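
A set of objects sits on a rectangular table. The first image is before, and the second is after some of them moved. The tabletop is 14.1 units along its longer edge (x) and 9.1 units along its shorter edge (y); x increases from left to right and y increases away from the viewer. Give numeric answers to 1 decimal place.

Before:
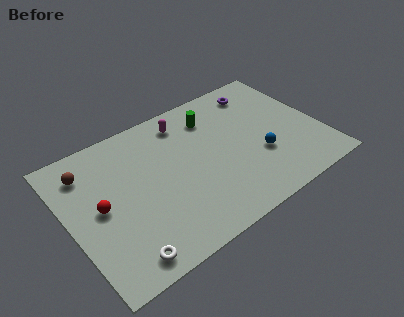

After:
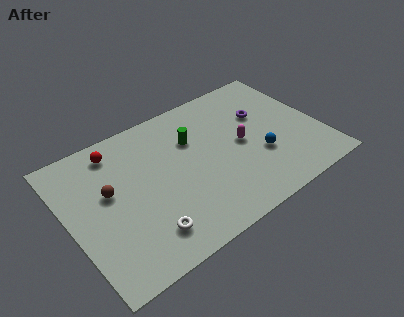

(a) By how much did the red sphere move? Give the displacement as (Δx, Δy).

(1.4, 3.1)

The red sphere was at about (1.7, 4.6) and moved to about (3.1, 7.7).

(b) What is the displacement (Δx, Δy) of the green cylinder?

(-1.3, -0.9)

The green cylinder was at about (8.5, 7.1) and moved to about (7.2, 6.2).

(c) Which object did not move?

the blue sphere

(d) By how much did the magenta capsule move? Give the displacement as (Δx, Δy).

(2.7, -3.1)

From the two frames, the magenta capsule sits at roughly (7.0, 7.6) before and (9.7, 4.5) after.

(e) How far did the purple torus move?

1.7

The purple torus moved from about (11.4, 7.6) to (11.2, 5.9), a distance of √(0.2² + 1.7²) ≈ 1.7.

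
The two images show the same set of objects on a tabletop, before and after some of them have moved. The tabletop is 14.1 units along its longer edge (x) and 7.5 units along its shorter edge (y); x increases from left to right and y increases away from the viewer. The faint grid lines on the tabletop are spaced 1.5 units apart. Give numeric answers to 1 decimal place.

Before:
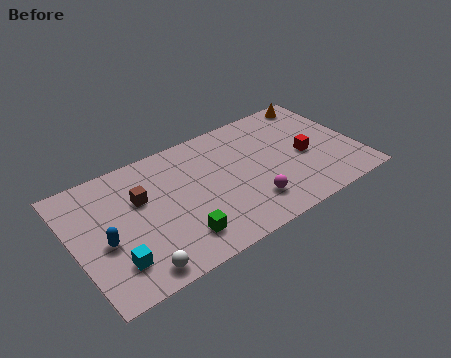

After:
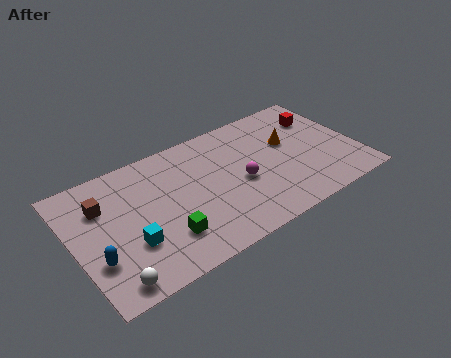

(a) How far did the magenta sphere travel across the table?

1.5

From (8.4, 1.8) to (8.2, 3.3), the magenta sphere covered √(0.2² + 1.5²) ≈ 1.5 units.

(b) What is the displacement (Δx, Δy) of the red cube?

(1.2, 2.1)

The red cube started near (11.5, 3.4) and ended near (12.7, 5.5).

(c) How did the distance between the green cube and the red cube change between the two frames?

+2.3

Before: roughly 6.9 units apart; after: 9.2. That's 2.3 units further apart.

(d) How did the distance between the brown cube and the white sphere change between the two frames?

+0.4

They were about 4.0 units apart before and 4.4 after — 0.4 units further apart.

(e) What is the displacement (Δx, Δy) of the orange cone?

(-1.9, -2.1)

The orange cone started near (12.8, 6.7) and ended near (10.9, 4.6).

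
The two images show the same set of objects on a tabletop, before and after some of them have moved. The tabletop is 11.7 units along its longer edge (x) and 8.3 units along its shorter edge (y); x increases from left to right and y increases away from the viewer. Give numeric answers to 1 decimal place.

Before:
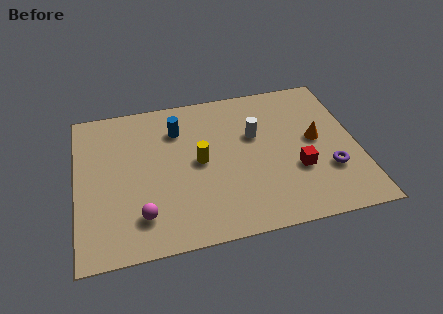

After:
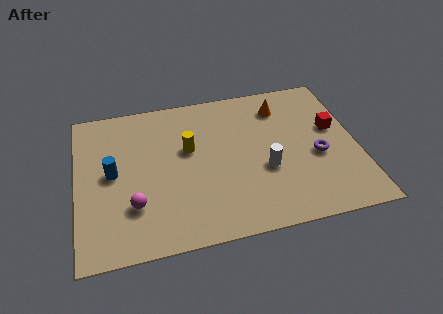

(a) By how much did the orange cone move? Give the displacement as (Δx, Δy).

(-1.3, 2.2)

The orange cone started near (10.0, 4.4) and ended near (8.7, 6.6).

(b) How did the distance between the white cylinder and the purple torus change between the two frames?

-1.7

Before: roughly 3.9 units apart; after: 2.2. That's 1.7 units closer together.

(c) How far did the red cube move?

2.6

The red cube moved from about (9.1, 2.9) to (10.8, 4.9), a distance of √(1.7² + 2.0²) ≈ 2.6.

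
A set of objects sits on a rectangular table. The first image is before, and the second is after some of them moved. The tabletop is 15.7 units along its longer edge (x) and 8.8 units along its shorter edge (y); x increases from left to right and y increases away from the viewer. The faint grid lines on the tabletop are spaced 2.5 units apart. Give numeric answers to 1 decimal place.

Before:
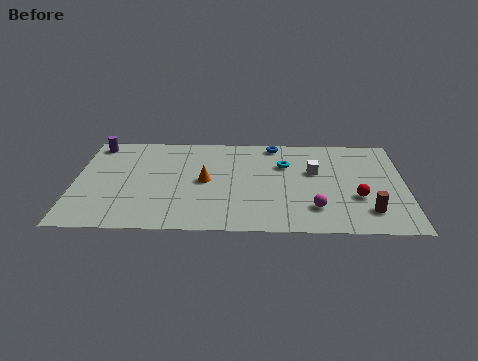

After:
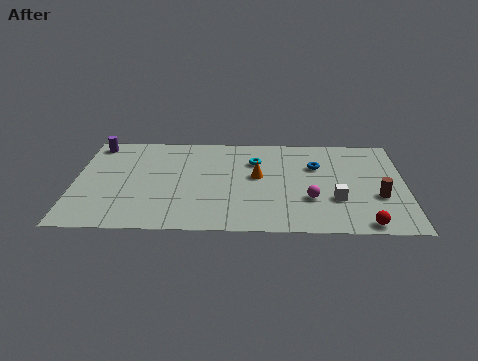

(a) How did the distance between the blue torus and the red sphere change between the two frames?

-0.6

They were about 6.2 units apart before and 5.6 after — 0.6 units closer together.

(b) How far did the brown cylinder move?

1.4

The brown cylinder was near (13.9, 1.9) before and (14.4, 3.2) after, so it travelled √(0.5² + 1.3²) ≈ 1.4 units.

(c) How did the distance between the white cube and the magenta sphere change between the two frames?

-2.1

Before: roughly 3.3 units apart; after: 1.2. That's 2.1 units closer together.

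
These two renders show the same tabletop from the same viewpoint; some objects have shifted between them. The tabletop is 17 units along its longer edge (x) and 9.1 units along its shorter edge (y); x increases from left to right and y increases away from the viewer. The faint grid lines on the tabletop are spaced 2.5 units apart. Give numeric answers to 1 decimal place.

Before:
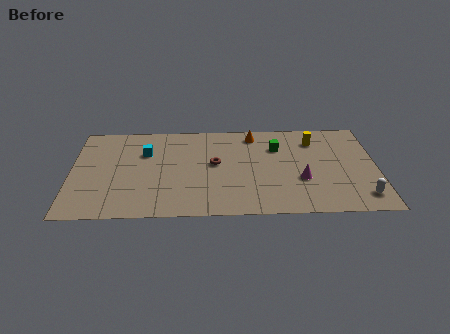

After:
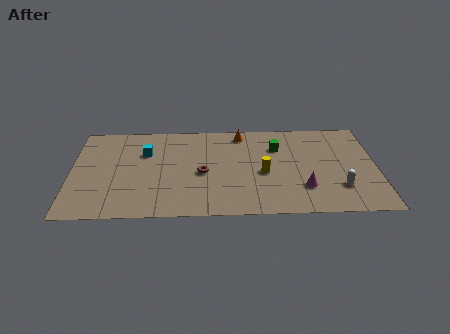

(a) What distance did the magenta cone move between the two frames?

0.8

The magenta cone was near (12.8, 3.3) before and (12.9, 2.5) after, so it travelled √(0.1² + 0.8²) ≈ 0.8 units.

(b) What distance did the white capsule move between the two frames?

1.5

The white capsule moved from about (16.1, 1.6) to (14.9, 2.5), a distance of √(1.2² + 0.9²) ≈ 1.5.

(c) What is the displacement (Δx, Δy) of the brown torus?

(-0.7, -0.9)

From the two frames, the brown torus sits at roughly (8.0, 5.0) before and (7.3, 4.1) after.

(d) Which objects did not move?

the cyan cube and the green cube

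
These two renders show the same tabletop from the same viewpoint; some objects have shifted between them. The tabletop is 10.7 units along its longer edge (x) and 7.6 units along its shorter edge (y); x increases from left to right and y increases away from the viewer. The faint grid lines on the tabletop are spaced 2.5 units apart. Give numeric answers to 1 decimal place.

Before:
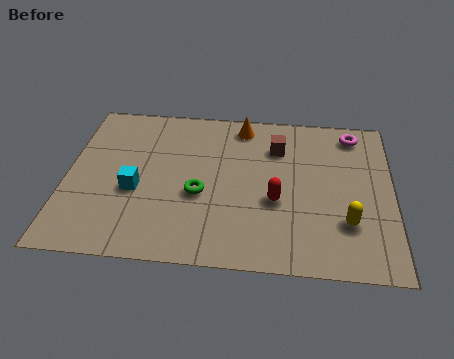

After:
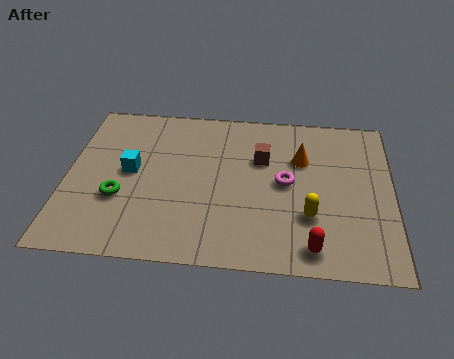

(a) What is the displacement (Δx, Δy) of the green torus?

(-2.6, -0.4)

The green torus started near (4.4, 3.1) and ended near (1.8, 2.7).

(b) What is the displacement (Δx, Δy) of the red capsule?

(1.2, -2.0)

The red capsule started near (6.9, 3.0) and ended near (8.1, 1.0).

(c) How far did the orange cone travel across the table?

2.5

The orange cone was near (5.7, 6.6) before and (7.7, 5.1) after, so it travelled √(2.0² + 1.5²) ≈ 2.5 units.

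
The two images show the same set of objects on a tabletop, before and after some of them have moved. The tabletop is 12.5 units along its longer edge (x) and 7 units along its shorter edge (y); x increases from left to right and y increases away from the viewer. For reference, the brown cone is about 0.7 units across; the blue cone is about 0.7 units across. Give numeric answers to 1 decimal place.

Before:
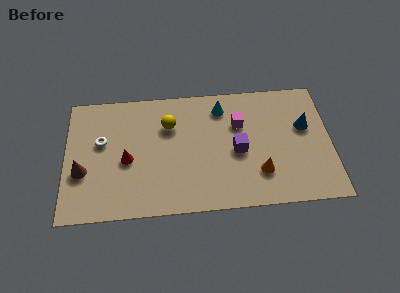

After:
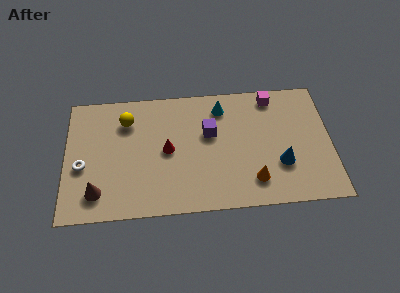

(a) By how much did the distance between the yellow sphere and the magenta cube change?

+3.6

They were about 3.3 units apart before and 6.9 after — 3.6 units further apart.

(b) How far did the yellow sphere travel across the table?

2.0

The yellow sphere was near (4.9, 4.9) before and (2.9, 5.3) after, so it travelled √(2.0² + 0.4²) ≈ 2.0 units.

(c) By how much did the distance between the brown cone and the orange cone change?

-1.0

They were about 8.3 units apart before and 7.3 after — 1.0 units closer together.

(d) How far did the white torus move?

1.6

From (1.7, 4.2) to (0.8, 2.9), the white torus covered √(0.9² + 1.3²) ≈ 1.6 units.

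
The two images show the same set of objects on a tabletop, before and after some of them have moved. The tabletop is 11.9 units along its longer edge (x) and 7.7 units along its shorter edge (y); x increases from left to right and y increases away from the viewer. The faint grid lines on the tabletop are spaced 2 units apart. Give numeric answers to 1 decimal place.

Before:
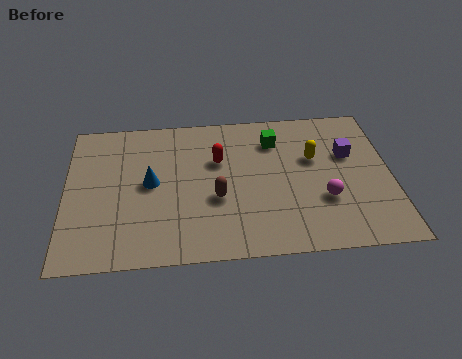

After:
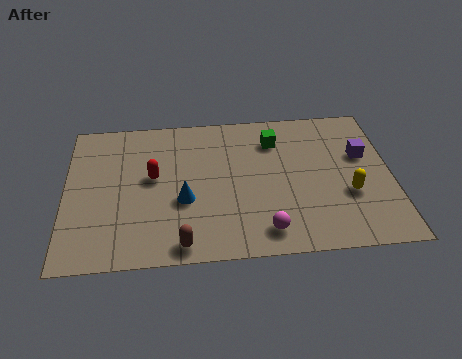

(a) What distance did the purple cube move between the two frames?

0.5

The purple cube was near (10.4, 4.9) before and (10.9, 4.8) after, so it travelled √(0.5² + 0.1²) ≈ 0.5 units.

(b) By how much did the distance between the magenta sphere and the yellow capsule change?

+1.3

The distance was about 2.2 in the first image and 3.5 in the second, so they moved 1.3 units further apart.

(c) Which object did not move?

the green cube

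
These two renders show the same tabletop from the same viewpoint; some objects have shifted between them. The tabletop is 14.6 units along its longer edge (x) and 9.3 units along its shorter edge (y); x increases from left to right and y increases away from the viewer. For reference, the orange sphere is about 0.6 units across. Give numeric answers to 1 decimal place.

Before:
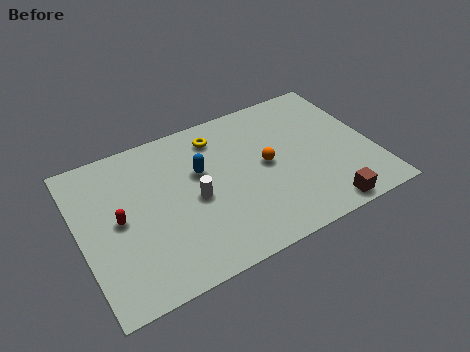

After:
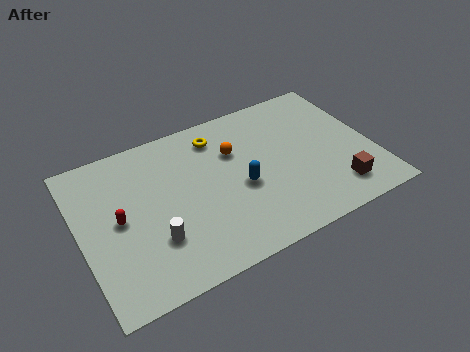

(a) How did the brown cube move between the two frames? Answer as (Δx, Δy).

(0.8, 0.9)

From the two frames, the brown cube sits at roughly (11.6, 0.9) before and (12.4, 1.8) after.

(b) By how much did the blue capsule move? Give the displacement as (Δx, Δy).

(1.8, -1.8)

The blue capsule was at about (6.1, 5.8) and moved to about (7.9, 4.0).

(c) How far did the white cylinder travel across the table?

2.7

From (5.6, 4.3) to (3.4, 2.8), the white cylinder covered √(2.2² + 1.5²) ≈ 2.7 units.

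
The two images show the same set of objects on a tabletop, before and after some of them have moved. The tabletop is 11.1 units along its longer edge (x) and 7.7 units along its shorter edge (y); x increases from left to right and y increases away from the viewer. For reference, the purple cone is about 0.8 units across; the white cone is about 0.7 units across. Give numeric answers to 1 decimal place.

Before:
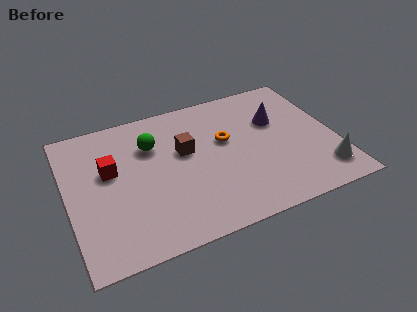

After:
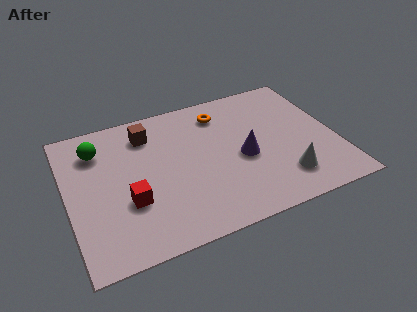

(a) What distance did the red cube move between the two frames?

2.0

The red cube was near (1.8, 4.6) before and (2.4, 2.7) after, so it travelled √(0.6² + 1.9²) ≈ 2.0 units.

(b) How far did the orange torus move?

1.6

The orange torus was near (6.6, 4.6) before and (6.6, 6.2) after, so it travelled √(0.0² + 1.6²) ≈ 1.6 units.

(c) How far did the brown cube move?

2.1

The brown cube moved from about (4.9, 4.6) to (3.5, 6.1), a distance of √(1.4² + 1.5²) ≈ 2.1.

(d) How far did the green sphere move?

2.3

From (3.6, 5.4) to (1.4, 5.9), the green sphere covered √(2.2² + 0.5²) ≈ 2.3 units.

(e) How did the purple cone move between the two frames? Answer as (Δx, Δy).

(-1.6, -1.6)

The purple cone started near (8.8, 5.0) and ended near (7.2, 3.4).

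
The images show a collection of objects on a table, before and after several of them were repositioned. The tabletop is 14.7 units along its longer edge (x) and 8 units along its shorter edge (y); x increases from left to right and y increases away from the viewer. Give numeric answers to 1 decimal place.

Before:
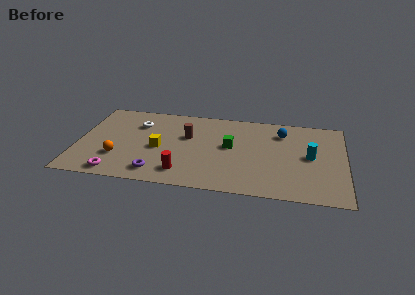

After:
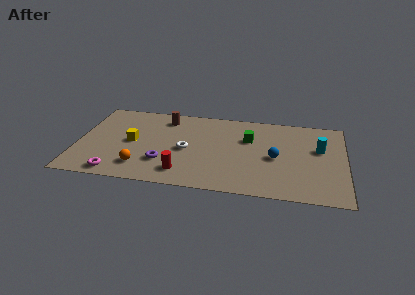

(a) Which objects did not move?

the red cylinder and the magenta torus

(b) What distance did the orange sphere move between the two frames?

1.5

The orange sphere moved from about (2.3, 2.4) to (3.6, 1.7), a distance of √(1.3² + 0.7²) ≈ 1.5.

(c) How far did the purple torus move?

1.0

The purple torus moved from about (4.5, 1.3) to (4.8, 2.3), a distance of √(0.3² + 1.0²) ≈ 1.0.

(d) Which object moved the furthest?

the white torus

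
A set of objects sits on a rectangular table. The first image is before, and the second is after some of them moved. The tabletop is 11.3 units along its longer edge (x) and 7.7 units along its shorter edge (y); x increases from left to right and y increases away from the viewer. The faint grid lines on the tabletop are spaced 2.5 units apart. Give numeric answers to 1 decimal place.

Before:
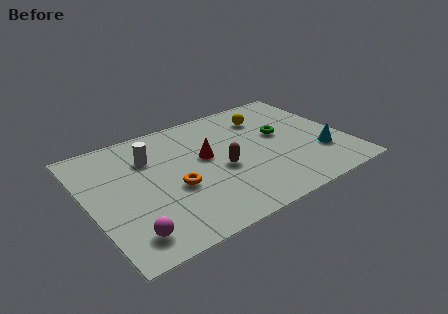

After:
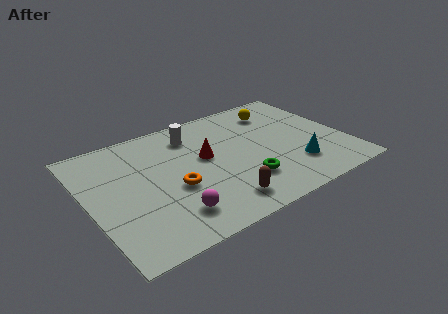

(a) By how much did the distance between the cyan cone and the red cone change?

-0.9

They were about 5.2 units apart before and 4.3 after — 0.9 units closer together.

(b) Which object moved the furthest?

the green torus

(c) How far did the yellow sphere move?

0.6

The yellow sphere moved from about (8.2, 5.9) to (8.8, 6.1), a distance of √(0.6² + 0.2²) ≈ 0.6.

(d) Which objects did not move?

the orange torus and the red cone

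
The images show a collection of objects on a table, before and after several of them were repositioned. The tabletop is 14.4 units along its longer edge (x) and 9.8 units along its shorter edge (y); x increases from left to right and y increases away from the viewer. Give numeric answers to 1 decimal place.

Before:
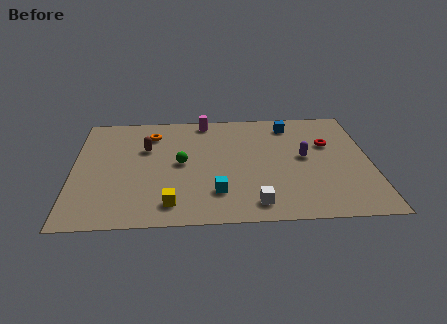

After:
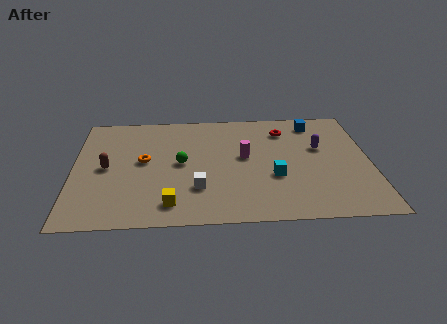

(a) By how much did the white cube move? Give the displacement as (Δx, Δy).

(-2.7, 1.4)

The white cube was at about (8.7, 1.4) and moved to about (6.0, 2.8).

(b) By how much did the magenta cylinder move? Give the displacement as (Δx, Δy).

(1.9, -3.4)

The magenta cylinder was at about (6.4, 8.8) and moved to about (8.3, 5.4).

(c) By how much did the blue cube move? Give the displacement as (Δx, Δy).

(1.2, 0.1)

From the two frames, the blue cube sits at roughly (10.6, 8.2) before and (11.8, 8.3) after.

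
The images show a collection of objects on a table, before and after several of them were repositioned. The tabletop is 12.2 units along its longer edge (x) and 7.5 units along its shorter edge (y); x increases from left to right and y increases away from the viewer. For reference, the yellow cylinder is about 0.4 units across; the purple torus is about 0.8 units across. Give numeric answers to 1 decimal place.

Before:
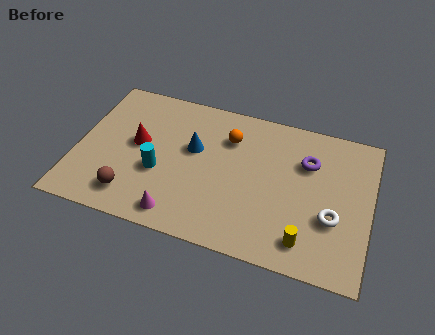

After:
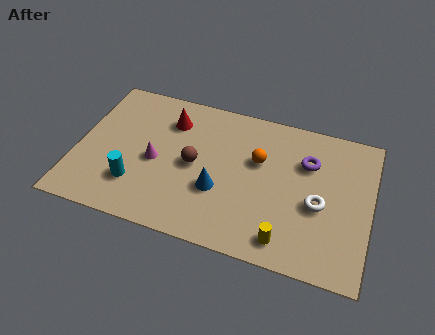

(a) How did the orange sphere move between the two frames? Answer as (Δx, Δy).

(1.3, -0.8)

The orange sphere was at about (6.2, 5.5) and moved to about (7.5, 4.7).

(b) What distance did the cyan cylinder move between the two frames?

1.3

The cyan cylinder was near (3.5, 2.9) before and (2.6, 2.0) after, so it travelled √(0.9² + 0.9²) ≈ 1.3 units.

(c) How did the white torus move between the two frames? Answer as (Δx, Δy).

(-0.6, 0.5)

From the two frames, the white torus sits at roughly (10.7, 2.7) before and (10.1, 3.2) after.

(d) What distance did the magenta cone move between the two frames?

2.7

The magenta cone moved from about (4.5, 1.0) to (3.3, 3.4), a distance of √(1.2² + 2.4²) ≈ 2.7.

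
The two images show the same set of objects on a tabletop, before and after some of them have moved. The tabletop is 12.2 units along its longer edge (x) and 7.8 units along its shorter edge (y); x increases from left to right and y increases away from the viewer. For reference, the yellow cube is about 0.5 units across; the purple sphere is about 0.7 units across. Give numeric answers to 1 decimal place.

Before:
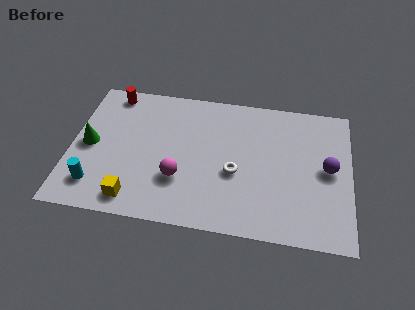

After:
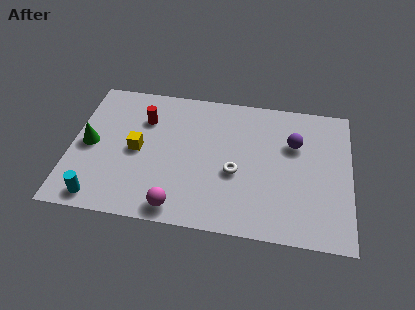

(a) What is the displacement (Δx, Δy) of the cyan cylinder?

(0.2, -0.7)

The cyan cylinder started near (1.2, 1.6) and ended near (1.4, 0.9).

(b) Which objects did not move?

the white torus and the green cone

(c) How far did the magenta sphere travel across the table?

1.6

The magenta sphere moved from about (4.8, 2.5) to (4.8, 0.9), a distance of √(0.0² + 1.6²) ≈ 1.6.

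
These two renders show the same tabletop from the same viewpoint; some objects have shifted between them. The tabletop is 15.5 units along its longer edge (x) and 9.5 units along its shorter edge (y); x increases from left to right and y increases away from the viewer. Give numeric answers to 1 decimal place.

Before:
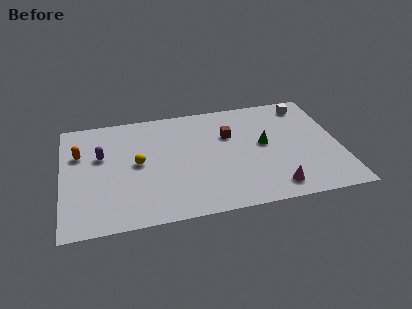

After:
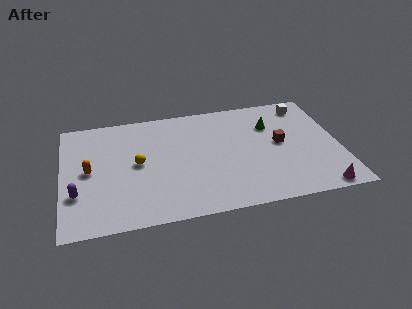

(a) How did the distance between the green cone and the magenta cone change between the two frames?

+2.6

The distance was about 3.7 in the first image and 6.3 in the second, so they moved 2.6 units further apart.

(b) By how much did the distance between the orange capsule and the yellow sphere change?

-0.8

Before: roughly 3.5 units apart; after: 2.7. That's 0.8 units closer together.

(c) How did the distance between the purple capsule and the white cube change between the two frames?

+2.2

The distance was about 11.9 in the first image and 14.1 in the second, so they moved 2.2 units further apart.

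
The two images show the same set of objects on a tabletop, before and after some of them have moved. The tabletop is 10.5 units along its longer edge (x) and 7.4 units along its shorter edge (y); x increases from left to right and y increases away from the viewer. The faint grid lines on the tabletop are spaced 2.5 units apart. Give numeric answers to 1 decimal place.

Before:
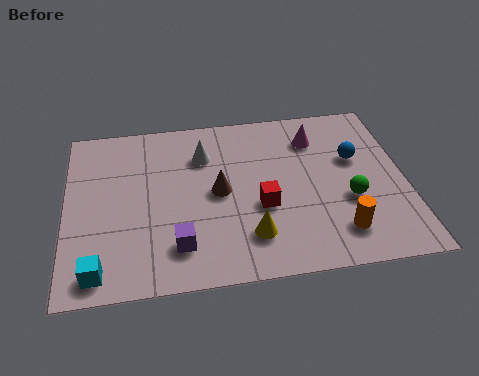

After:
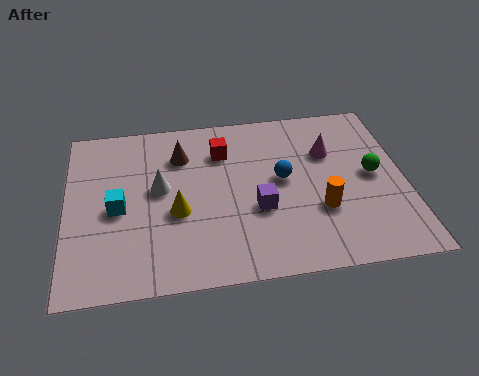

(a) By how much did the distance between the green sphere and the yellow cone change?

+2.9

They were about 3.3 units apart before and 6.2 after — 2.9 units further apart.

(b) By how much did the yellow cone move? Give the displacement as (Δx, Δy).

(-2.2, 1.3)

The yellow cone started near (5.6, 1.7) and ended near (3.4, 3.0).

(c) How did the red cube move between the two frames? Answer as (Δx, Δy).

(-1.1, 2.6)

The red cube was at about (6.0, 2.9) and moved to about (4.9, 5.5).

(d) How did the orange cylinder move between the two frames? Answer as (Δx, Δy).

(-0.5, 1.0)

The orange cylinder was at about (8.3, 1.5) and moved to about (7.8, 2.5).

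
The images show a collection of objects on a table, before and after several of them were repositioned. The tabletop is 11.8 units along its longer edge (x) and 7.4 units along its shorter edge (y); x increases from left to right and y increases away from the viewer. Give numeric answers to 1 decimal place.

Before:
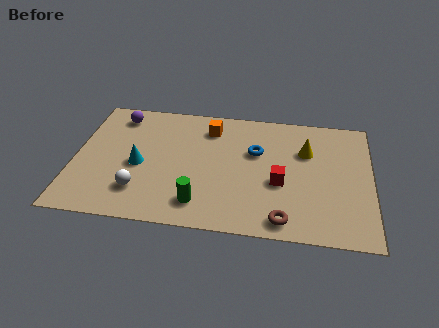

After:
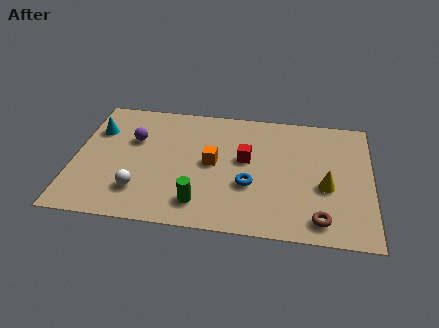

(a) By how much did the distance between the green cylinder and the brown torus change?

+1.4

They were about 3.3 units apart before and 4.7 after — 1.4 units further apart.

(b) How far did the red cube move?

1.8

The red cube moved from about (8.2, 3.0) to (6.8, 4.2), a distance of √(1.4² + 1.2²) ≈ 1.8.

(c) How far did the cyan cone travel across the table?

2.6

From (2.6, 3.3) to (0.8, 5.2), the cyan cone covered √(1.8² + 1.9²) ≈ 2.6 units.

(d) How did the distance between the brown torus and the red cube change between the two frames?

+2.2

Before: roughly 2.1 units apart; after: 4.3. That's 2.2 units further apart.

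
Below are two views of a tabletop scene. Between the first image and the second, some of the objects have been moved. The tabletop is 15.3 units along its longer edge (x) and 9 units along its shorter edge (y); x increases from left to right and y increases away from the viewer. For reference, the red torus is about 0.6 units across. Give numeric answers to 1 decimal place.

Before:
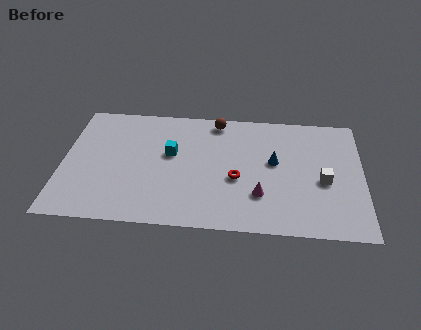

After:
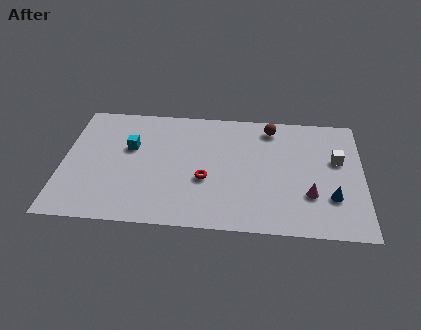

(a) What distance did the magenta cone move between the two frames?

2.5

From (10.1, 2.6) to (12.6, 2.8), the magenta cone covered √(2.5² + 0.2²) ≈ 2.5 units.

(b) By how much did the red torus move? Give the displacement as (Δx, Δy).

(-1.6, -0.2)

The red torus started near (8.9, 3.7) and ended near (7.3, 3.5).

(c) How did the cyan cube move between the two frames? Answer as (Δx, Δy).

(-2.1, 0.3)

The cyan cube started near (5.5, 5.3) and ended near (3.4, 5.6).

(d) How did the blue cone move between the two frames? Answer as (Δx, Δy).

(2.9, -2.4)

The blue cone started near (10.8, 5.1) and ended near (13.7, 2.7).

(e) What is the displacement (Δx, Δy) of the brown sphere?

(2.8, -0.3)

The brown sphere started near (7.8, 8.0) and ended near (10.6, 7.7).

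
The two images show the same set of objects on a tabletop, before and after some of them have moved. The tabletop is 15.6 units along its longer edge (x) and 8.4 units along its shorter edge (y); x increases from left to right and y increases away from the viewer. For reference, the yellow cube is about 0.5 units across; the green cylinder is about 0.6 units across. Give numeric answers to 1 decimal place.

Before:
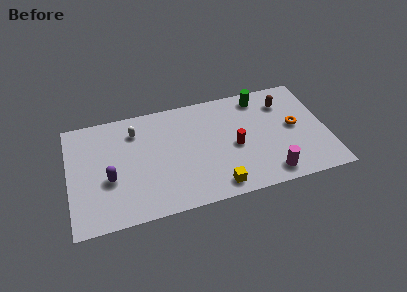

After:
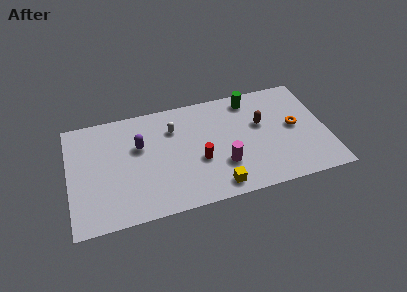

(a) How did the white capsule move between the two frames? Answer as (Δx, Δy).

(2.3, -0.4)

From the two frames, the white capsule sits at roughly (4.1, 6.5) before and (6.4, 6.1) after.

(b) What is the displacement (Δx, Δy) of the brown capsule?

(-1.5, -1.3)

The brown capsule was at about (13.2, 6.4) and moved to about (11.7, 5.1).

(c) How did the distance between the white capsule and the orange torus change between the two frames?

-2.3

The distance was about 9.8 in the first image and 7.5 in the second, so they moved 2.3 units closer together.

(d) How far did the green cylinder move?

0.6

The green cylinder was near (11.8, 7.2) before and (11.2, 7.2) after, so it travelled √(0.6² + 0.0²) ≈ 0.6 units.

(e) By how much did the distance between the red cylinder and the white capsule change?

-3.4

Before: roughly 6.5 units apart; after: 3.1. That's 3.4 units closer together.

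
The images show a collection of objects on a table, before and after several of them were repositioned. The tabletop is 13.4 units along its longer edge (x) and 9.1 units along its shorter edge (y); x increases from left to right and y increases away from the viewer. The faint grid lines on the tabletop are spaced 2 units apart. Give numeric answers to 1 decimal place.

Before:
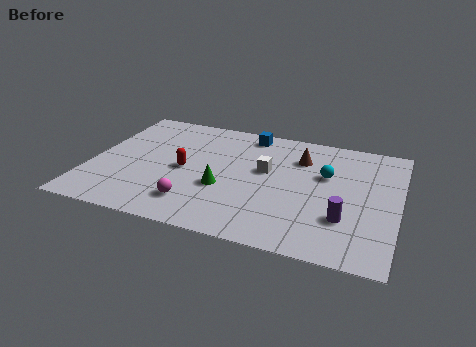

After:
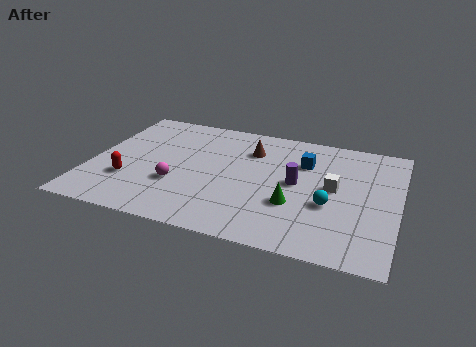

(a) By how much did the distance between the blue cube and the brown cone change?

-0.3

They were about 2.7 units apart before and 2.4 after — 0.3 units closer together.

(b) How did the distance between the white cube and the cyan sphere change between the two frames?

-1.3

Before: roughly 2.6 units apart; after: 1.3. That's 1.3 units closer together.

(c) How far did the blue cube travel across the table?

3.1

From (6.6, 8.0) to (9.2, 6.4), the blue cube covered √(2.6² + 1.6²) ≈ 3.1 units.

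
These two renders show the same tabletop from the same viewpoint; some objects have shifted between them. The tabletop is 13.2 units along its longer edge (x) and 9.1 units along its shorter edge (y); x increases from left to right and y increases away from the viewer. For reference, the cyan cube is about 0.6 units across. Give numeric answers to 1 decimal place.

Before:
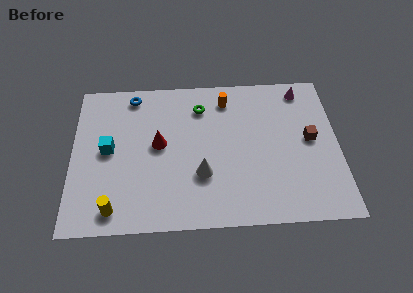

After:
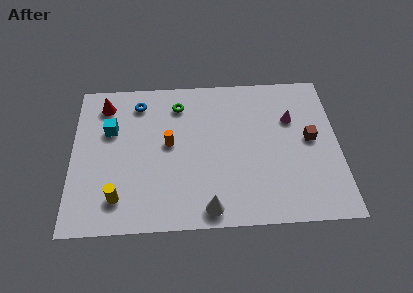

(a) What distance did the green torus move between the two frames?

1.1

From (6.4, 7.1) to (5.3, 7.3), the green torus covered √(1.1² + 0.2²) ≈ 1.1 units.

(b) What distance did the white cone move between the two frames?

2.0

From (6.4, 3.0) to (6.7, 1.0), the white cone covered √(0.3² + 2.0²) ≈ 2.0 units.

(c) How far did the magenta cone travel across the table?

1.9

The magenta cone was near (11.5, 7.9) before and (10.9, 6.1) after, so it travelled √(0.6² + 1.8²) ≈ 1.9 units.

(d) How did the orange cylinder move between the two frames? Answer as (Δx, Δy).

(-2.9, -2.6)

The orange cylinder started near (7.7, 7.5) and ended near (4.8, 4.9).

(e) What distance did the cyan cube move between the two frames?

1.2

From (1.8, 4.7) to (1.9, 5.9), the cyan cube covered √(0.1² + 1.2²) ≈ 1.2 units.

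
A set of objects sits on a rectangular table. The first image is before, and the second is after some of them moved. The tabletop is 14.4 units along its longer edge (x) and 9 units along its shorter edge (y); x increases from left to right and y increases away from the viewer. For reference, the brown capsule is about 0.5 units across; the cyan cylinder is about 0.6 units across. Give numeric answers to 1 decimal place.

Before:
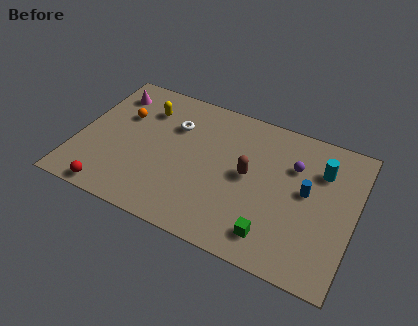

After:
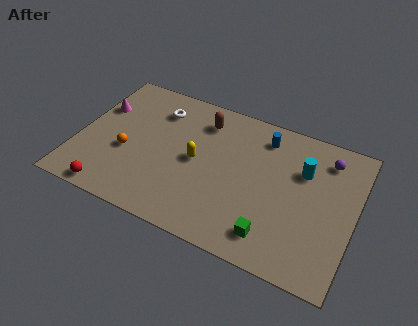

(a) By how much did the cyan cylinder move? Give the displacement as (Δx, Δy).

(-0.9, -0.4)

From the two frames, the cyan cylinder sits at roughly (12.5, 6.5) before and (11.6, 6.1) after.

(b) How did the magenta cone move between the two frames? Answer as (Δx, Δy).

(-0.5, -1.2)

The magenta cone was at about (1.3, 7.2) and moved to about (0.8, 6.0).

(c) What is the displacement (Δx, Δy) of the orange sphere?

(0.5, -2.3)

The orange sphere started near (2.1, 5.9) and ended near (2.6, 3.6).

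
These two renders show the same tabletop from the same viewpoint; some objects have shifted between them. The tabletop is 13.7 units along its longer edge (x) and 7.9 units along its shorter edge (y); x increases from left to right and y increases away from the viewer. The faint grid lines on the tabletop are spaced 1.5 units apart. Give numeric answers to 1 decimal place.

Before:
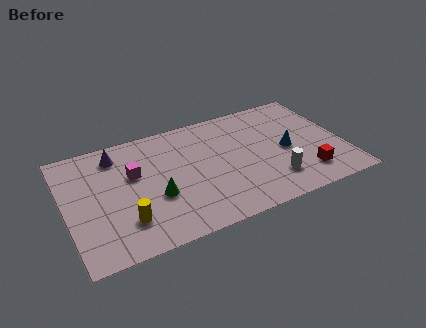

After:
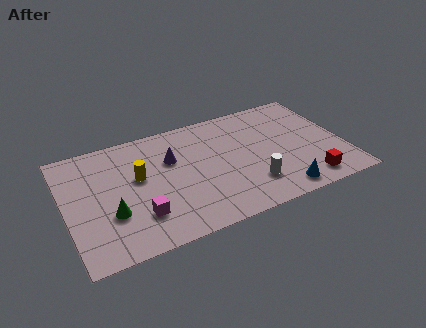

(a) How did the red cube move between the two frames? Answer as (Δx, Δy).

(0.0, -0.5)

From the two frames, the red cube sits at roughly (11.6, 1.7) before and (11.6, 1.2) after.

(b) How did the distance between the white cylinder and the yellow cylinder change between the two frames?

-1.4

Before: roughly 7.3 units apart; after: 5.9. That's 1.4 units closer together.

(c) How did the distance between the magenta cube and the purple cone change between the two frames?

+1.9

They were about 1.7 units apart before and 3.6 after — 1.9 units further apart.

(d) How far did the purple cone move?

2.9

From (2.7, 6.5) to (5.3, 5.2), the purple cone covered √(2.6² + 1.3²) ≈ 2.9 units.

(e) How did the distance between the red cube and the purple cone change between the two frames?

-2.6

They were about 10.1 units apart before and 7.5 after — 2.6 units closer together.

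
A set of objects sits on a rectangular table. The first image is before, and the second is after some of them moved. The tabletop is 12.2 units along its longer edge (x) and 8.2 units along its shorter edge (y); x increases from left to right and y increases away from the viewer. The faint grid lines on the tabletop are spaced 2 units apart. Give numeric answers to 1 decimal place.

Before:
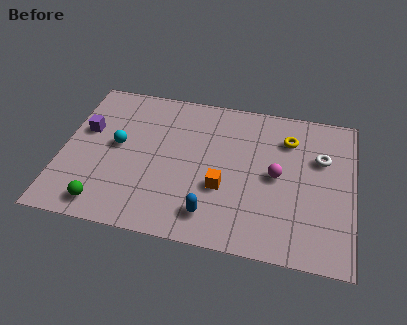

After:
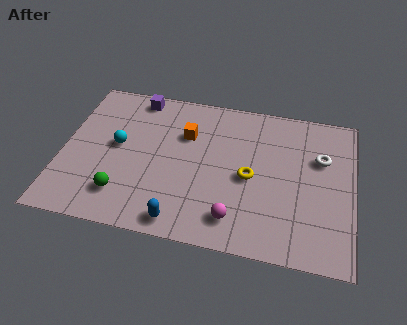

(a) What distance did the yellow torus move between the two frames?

2.8

The yellow torus was near (9.4, 6.2) before and (7.9, 3.8) after, so it travelled √(1.5² + 2.4²) ≈ 2.8 units.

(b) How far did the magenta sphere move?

3.1

From (9.0, 4.1) to (7.4, 1.5), the magenta sphere covered √(1.6² + 2.6²) ≈ 3.1 units.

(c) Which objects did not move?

the cyan sphere and the white torus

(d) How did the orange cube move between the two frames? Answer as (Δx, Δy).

(-1.7, 2.6)

The orange cube started near (6.8, 3.0) and ended near (5.1, 5.6).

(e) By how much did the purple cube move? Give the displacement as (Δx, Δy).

(2.0, 2.3)

From the two frames, the purple cube sits at roughly (0.9, 5.0) before and (2.9, 7.3) after.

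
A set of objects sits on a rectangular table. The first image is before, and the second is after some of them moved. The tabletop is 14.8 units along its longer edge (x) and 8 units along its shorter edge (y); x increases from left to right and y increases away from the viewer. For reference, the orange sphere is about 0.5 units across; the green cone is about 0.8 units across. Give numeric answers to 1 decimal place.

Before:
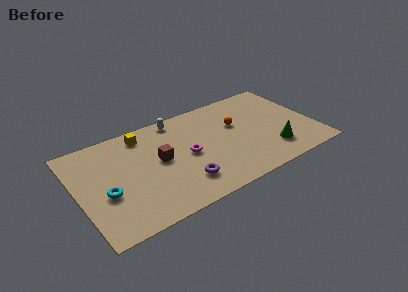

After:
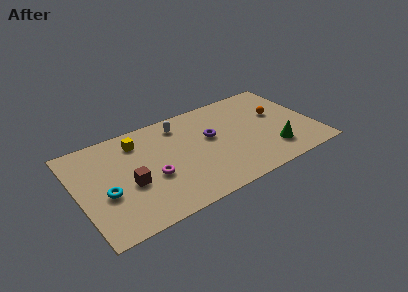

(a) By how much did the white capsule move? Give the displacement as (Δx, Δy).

(0.1, -0.5)

The white capsule was at about (6.6, 7.1) and moved to about (6.7, 6.6).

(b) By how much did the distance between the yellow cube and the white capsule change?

+0.5

Before: roughly 2.2 units apart; after: 2.7. That's 0.5 units further apart.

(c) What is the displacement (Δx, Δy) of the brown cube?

(-2.0, -1.0)

The brown cube started near (5.1, 4.3) and ended near (3.1, 3.3).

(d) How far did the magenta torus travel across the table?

2.4

The magenta torus was near (6.8, 3.9) before and (4.5, 3.2) after, so it travelled √(2.3² + 0.7²) ≈ 2.4 units.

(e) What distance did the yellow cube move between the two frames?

0.6

The yellow cube moved from about (4.4, 6.8) to (4.0, 6.4), a distance of √(0.4² + 0.4²) ≈ 0.6.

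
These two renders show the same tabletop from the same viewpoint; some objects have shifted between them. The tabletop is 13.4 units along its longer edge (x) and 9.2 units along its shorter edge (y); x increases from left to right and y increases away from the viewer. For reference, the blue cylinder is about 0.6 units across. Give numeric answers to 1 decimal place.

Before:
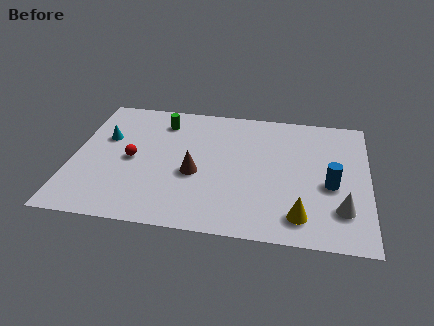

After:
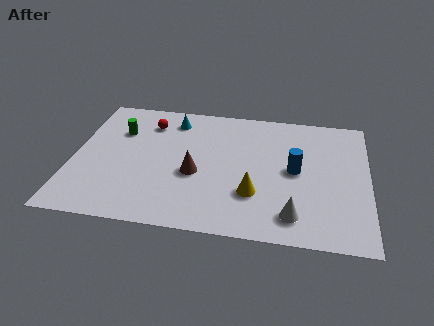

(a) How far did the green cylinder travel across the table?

2.1

The green cylinder moved from about (3.9, 7.4) to (2.0, 6.4), a distance of √(1.9² + 1.0²) ≈ 2.1.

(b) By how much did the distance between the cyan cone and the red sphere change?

-0.7

The distance was about 1.9 in the first image and 1.2 in the second, so they moved 0.7 units closer together.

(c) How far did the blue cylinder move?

1.8

The blue cylinder moved from about (11.7, 3.9) to (10.1, 4.7), a distance of √(1.6² + 0.8²) ≈ 1.8.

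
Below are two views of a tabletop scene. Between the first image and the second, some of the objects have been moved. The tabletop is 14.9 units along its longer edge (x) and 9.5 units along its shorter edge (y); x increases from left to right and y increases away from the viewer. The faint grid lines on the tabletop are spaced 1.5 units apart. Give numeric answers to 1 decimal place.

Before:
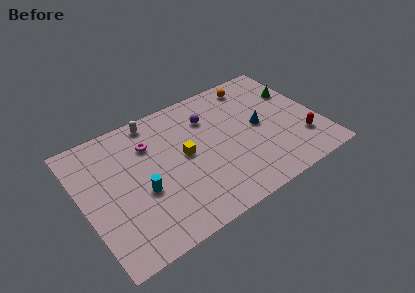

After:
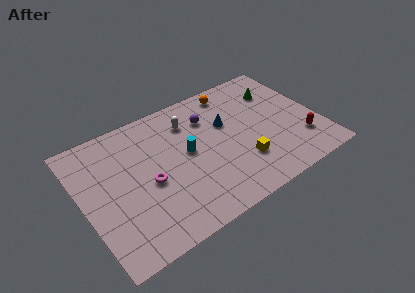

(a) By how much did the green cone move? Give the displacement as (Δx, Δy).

(-1.1, 0.6)

The green cone started near (13.9, 6.4) and ended near (12.8, 7.0).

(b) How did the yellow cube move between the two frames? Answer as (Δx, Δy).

(3.3, -2.3)

From the two frames, the yellow cube sits at roughly (6.4, 5.0) before and (9.7, 2.7) after.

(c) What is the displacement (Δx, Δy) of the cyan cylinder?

(3.1, 1.3)

The cyan cylinder started near (3.5, 3.8) and ended near (6.6, 5.1).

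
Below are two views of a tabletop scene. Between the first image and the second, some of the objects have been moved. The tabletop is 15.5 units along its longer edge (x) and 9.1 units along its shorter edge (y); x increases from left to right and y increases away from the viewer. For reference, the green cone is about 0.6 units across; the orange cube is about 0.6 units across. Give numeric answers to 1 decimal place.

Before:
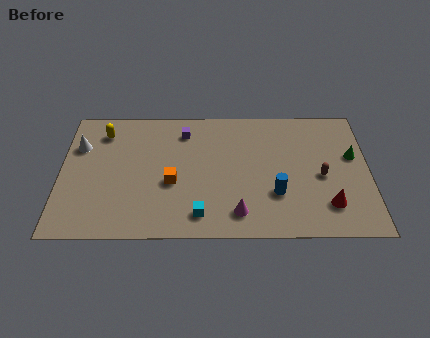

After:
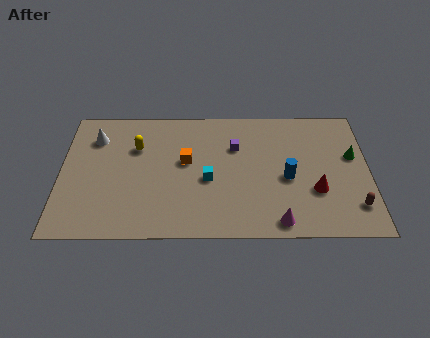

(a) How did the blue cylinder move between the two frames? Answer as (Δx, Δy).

(0.6, 1.1)

The blue cylinder started near (10.8, 2.9) and ended near (11.4, 4.0).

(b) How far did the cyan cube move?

2.4

The cyan cube was near (7.0, 1.5) before and (7.4, 3.9) after, so it travelled √(0.4² + 2.4²) ≈ 2.4 units.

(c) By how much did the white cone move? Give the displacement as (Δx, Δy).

(0.8, 0.6)

The white cone was at about (0.9, 6.3) and moved to about (1.7, 6.9).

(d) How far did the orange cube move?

1.7

The orange cube moved from about (5.6, 3.7) to (6.3, 5.2), a distance of √(0.7² + 1.5²) ≈ 1.7.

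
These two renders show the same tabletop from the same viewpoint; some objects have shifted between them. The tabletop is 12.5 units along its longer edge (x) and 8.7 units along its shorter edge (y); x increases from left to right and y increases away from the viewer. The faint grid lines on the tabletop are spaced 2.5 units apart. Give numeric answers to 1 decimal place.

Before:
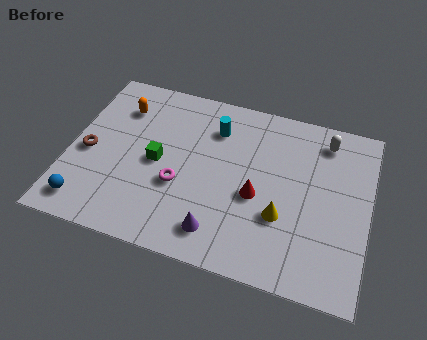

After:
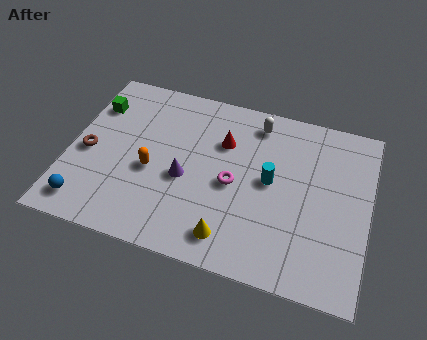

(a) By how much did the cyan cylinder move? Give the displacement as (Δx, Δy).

(2.5, -2.0)

The cyan cylinder started near (5.9, 6.6) and ended near (8.4, 4.6).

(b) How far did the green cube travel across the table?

3.6

The green cube moved from about (3.7, 4.2) to (0.8, 6.4), a distance of √(2.9² + 2.2²) ≈ 3.6.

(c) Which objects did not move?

the blue sphere and the brown torus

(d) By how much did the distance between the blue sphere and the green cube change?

+1.1

They were about 4.0 units apart before and 5.1 after — 1.1 units further apart.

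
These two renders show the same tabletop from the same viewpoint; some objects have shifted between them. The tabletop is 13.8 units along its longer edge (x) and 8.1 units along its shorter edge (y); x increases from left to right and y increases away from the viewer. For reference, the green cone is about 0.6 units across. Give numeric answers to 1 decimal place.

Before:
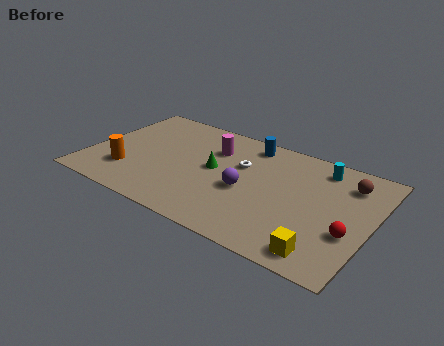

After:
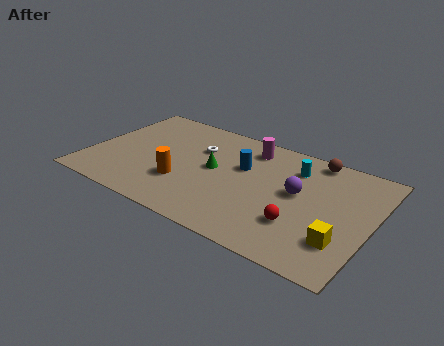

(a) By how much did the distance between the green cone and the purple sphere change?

+2.2

They were about 1.9 units apart before and 4.1 after — 2.2 units further apart.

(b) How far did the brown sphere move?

2.1

From (12.4, 6.3) to (10.6, 7.3), the brown sphere covered √(1.8² + 1.0²) ≈ 2.1 units.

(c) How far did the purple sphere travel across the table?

2.6

The purple sphere moved from about (7.8, 3.5) to (10.2, 4.5), a distance of √(2.4² + 1.0²) ≈ 2.6.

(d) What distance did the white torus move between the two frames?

2.2

The white torus moved from about (7.3, 5.2) to (5.1, 5.5), a distance of √(2.2² + 0.3²) ≈ 2.2.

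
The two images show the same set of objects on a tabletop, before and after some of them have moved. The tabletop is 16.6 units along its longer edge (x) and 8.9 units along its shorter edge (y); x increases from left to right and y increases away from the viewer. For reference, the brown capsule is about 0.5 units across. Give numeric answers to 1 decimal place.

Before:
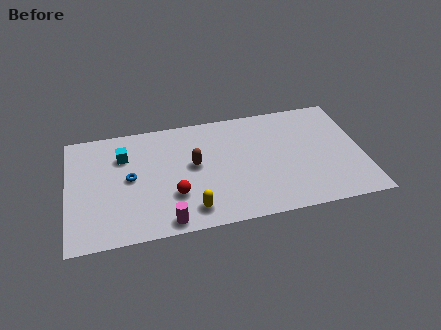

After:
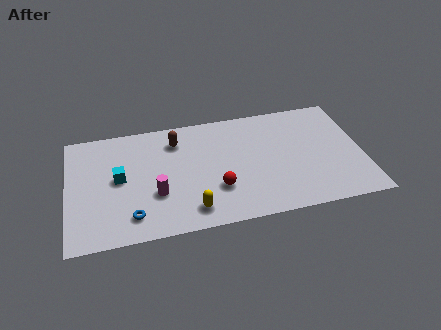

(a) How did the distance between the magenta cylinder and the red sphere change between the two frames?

+1.4

They were about 2.0 units apart before and 3.4 after — 1.4 units further apart.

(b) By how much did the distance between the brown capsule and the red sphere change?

+2.3

They were about 2.4 units apart before and 4.7 after — 2.3 units further apart.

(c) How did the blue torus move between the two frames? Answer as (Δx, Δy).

(0.0, -2.9)

The blue torus started near (3.5, 4.6) and ended near (3.5, 1.7).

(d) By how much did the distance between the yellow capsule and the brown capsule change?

+2.1

Before: roughly 3.4 units apart; after: 5.5. That's 2.1 units further apart.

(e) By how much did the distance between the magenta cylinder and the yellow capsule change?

+1.0

They were about 1.5 units apart before and 2.5 after — 1.0 units further apart.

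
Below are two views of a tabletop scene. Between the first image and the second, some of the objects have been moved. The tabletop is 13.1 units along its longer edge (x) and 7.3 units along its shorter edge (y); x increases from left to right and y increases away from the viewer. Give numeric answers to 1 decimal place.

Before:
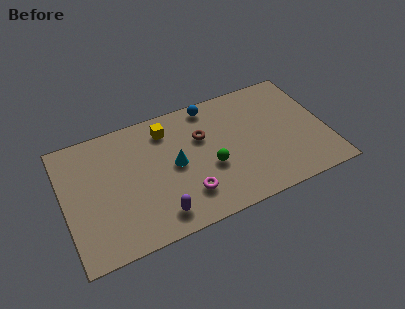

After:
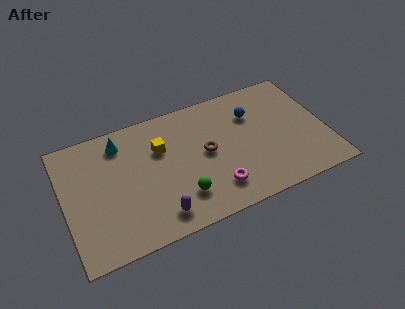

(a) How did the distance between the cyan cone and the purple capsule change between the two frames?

+2.3

They were about 2.7 units apart before and 5.0 after — 2.3 units further apart.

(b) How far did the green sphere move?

1.9

The green sphere moved from about (7.2, 2.9) to (5.6, 1.8), a distance of √(1.6² + 1.1²) ≈ 1.9.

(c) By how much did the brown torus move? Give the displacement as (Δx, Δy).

(0.1, -1.0)

From the two frames, the brown torus sits at roughly (7.0, 4.8) before and (7.1, 3.8) after.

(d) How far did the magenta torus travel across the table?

1.4

The magenta torus was near (5.9, 1.8) before and (7.3, 1.6) after, so it travelled √(1.4² + 0.2²) ≈ 1.4 units.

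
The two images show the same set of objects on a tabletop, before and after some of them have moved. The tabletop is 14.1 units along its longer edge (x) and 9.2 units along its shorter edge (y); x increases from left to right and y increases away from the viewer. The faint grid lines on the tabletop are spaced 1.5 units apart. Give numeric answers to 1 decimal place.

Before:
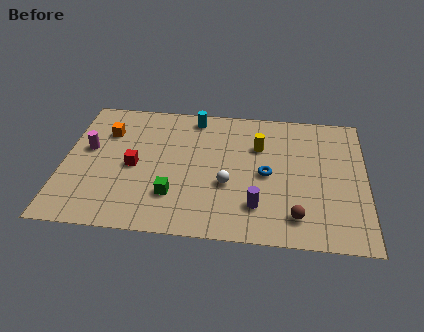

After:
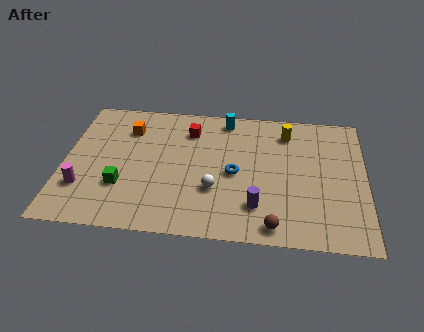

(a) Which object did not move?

the purple cylinder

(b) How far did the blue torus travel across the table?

1.5

From (9.5, 4.4) to (8.0, 4.3), the blue torus covered √(1.5² + 0.1²) ≈ 1.5 units.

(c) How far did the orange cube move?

1.0

From (1.9, 6.6) to (2.9, 6.9), the orange cube covered √(1.0² + 0.3²) ≈ 1.0 units.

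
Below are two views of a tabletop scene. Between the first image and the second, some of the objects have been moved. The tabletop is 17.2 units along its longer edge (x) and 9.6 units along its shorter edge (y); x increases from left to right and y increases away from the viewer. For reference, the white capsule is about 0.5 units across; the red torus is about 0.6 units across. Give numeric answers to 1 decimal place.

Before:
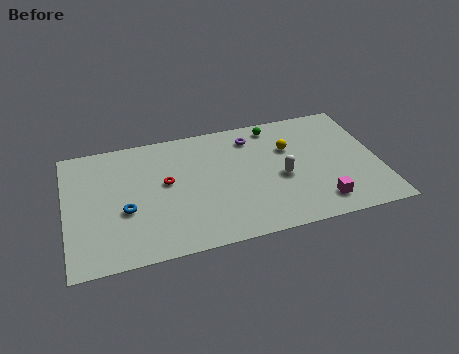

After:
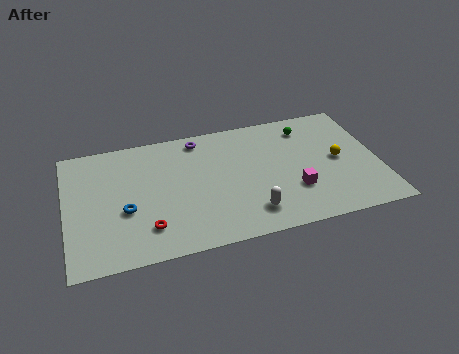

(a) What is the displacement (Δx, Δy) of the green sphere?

(1.8, -0.6)

The green sphere was at about (11.7, 8.4) and moved to about (13.5, 7.8).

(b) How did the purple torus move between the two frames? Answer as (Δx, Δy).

(-2.9, 0.6)

The purple torus started near (10.4, 7.8) and ended near (7.5, 8.4).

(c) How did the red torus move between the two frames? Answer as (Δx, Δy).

(-1.2, -3.2)

The red torus was at about (5.5, 5.4) and moved to about (4.3, 2.2).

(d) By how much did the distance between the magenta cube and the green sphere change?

-2.1

Before: roughly 7.0 units apart; after: 4.9. That's 2.1 units closer together.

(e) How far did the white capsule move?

3.0

The white capsule moved from about (11.8, 4.2) to (9.9, 1.9), a distance of √(1.9² + 2.3²) ≈ 3.0.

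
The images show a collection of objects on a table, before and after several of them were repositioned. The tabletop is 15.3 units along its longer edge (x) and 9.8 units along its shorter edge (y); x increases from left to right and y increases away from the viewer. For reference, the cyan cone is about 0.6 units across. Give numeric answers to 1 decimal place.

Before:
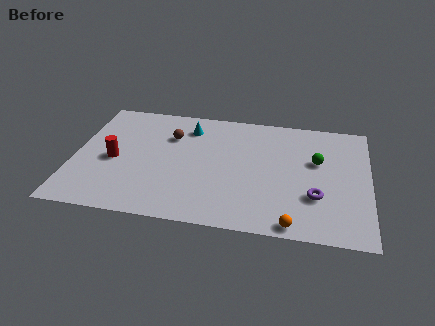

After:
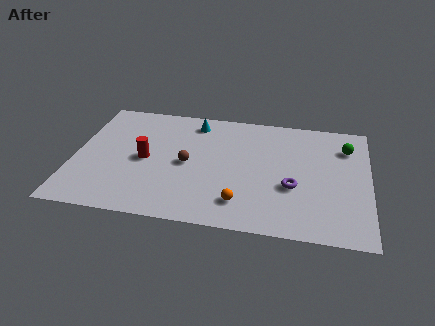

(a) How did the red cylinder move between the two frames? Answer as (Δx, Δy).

(1.6, 0.3)

The red cylinder started near (2.1, 4.4) and ended near (3.7, 4.7).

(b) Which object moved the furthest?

the orange sphere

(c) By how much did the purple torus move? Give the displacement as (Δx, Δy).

(-1.2, 0.6)

The purple torus was at about (12.6, 3.1) and moved to about (11.4, 3.7).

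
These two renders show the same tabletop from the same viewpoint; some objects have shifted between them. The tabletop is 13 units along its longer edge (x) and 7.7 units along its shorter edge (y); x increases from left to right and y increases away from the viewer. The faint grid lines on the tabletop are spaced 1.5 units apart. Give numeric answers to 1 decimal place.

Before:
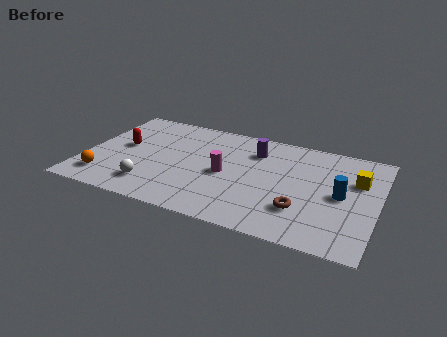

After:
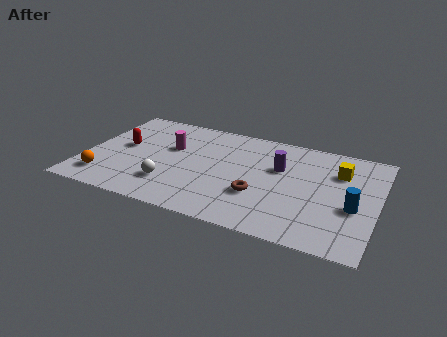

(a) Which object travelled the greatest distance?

the magenta cylinder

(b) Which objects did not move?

the red capsule and the orange sphere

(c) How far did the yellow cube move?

0.9

The yellow cube was near (12.0, 5.1) before and (11.2, 5.5) after, so it travelled √(0.8² + 0.4²) ≈ 0.9 units.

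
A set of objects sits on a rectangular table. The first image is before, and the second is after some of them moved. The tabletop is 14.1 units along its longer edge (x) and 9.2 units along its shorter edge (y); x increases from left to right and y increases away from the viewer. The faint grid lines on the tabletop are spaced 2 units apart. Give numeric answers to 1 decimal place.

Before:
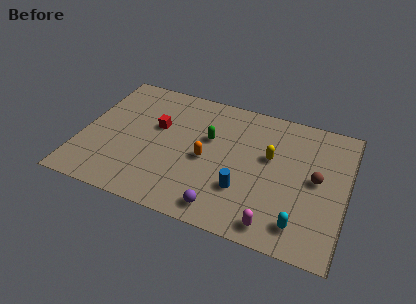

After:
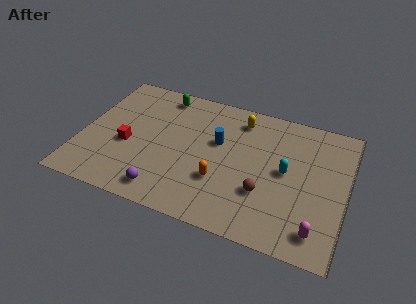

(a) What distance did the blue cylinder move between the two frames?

3.2

From (8.8, 2.8) to (7.2, 5.6), the blue cylinder covered √(1.6² + 2.8²) ≈ 3.2 units.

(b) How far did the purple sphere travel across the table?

3.1

The purple sphere was near (7.9, 1.2) before and (4.8, 1.3) after, so it travelled √(3.1² + 0.1²) ≈ 3.1 units.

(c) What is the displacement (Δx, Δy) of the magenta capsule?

(2.2, 0.4)

The magenta capsule started near (10.6, 1.1) and ended near (12.8, 1.5).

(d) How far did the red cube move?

2.3

The red cube was near (3.9, 5.6) before and (2.5, 3.8) after, so it travelled √(1.4² + 1.8²) ≈ 2.3 units.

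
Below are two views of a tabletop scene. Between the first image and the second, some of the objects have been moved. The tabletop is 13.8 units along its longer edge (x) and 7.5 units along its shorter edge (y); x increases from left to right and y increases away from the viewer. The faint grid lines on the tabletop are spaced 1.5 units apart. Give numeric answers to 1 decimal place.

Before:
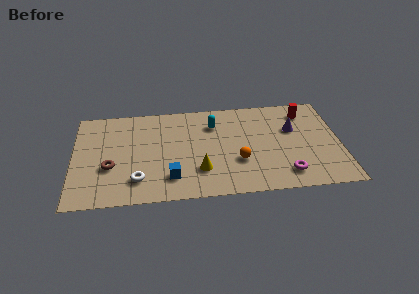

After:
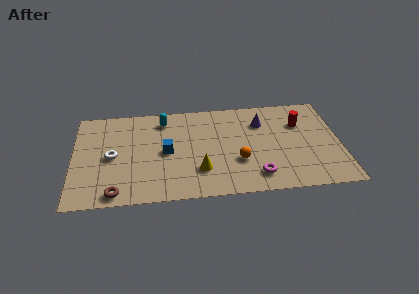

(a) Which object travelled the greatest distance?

the cyan capsule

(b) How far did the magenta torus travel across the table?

1.5

From (10.9, 1.4) to (9.4, 1.4), the magenta torus covered √(1.5² + 0.0²) ≈ 1.5 units.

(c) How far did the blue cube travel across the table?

2.0

From (5.0, 1.7) to (4.8, 3.7), the blue cube covered √(0.2² + 2.0²) ≈ 2.0 units.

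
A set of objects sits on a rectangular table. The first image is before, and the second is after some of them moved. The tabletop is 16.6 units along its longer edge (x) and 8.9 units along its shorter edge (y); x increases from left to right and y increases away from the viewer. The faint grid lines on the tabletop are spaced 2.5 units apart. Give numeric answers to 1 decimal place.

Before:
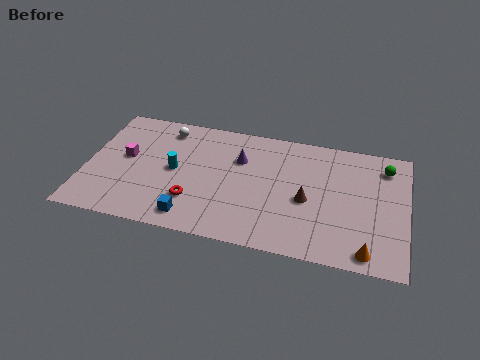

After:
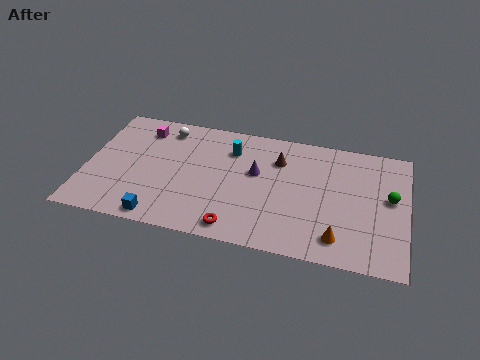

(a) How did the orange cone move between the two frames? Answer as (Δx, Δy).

(-1.5, 0.6)

From the two frames, the orange cone sits at roughly (14.7, 1.0) before and (13.2, 1.6) after.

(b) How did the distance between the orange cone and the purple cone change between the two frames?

-2.8

They were about 8.5 units apart before and 5.7 after — 2.8 units closer together.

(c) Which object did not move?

the white sphere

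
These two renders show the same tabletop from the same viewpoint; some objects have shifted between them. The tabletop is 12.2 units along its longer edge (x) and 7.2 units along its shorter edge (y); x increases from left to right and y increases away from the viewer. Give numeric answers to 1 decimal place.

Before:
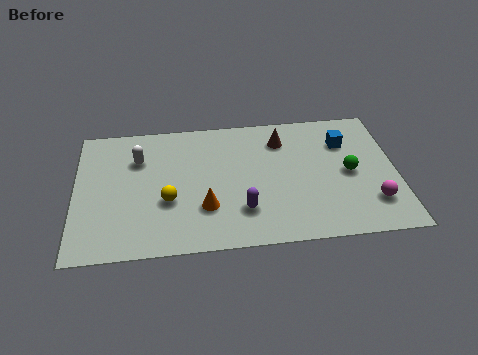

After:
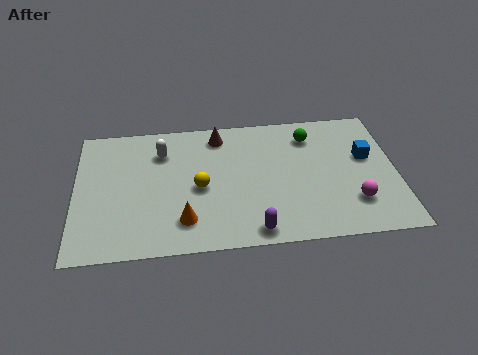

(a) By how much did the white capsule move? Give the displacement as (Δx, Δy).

(0.9, 0.3)

The white capsule started near (2.4, 5.1) and ended near (3.3, 5.4).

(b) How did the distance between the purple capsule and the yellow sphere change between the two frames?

+0.3

The distance was about 2.9 in the first image and 3.2 in the second, so they moved 0.3 units further apart.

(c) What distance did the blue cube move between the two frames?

1.2

The blue cube was near (10.3, 5.2) before and (11.1, 4.3) after, so it travelled √(0.8² + 0.9²) ≈ 1.2 units.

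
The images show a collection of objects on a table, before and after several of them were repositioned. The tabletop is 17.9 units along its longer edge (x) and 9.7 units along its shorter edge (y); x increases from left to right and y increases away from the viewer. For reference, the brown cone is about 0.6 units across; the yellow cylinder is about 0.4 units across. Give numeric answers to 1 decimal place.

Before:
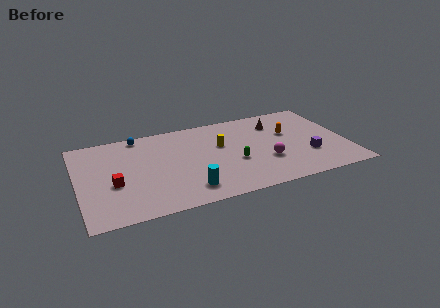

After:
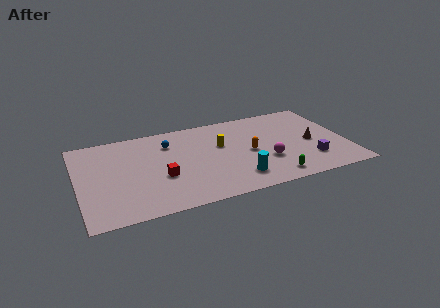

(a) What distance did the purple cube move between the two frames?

0.6

The purple cube moved from about (15.2, 3.1) to (15.3, 2.5), a distance of √(0.1² + 0.6²) ≈ 0.6.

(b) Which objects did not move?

the yellow cylinder and the magenta sphere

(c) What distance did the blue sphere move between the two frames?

2.4

From (4.3, 8.8) to (6.2, 7.3), the blue sphere covered √(1.9² + 1.5²) ≈ 2.4 units.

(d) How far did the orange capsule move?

3.1

The orange capsule moved from about (14.2, 6.0) to (11.4, 4.6), a distance of √(2.8² + 1.4²) ≈ 3.1.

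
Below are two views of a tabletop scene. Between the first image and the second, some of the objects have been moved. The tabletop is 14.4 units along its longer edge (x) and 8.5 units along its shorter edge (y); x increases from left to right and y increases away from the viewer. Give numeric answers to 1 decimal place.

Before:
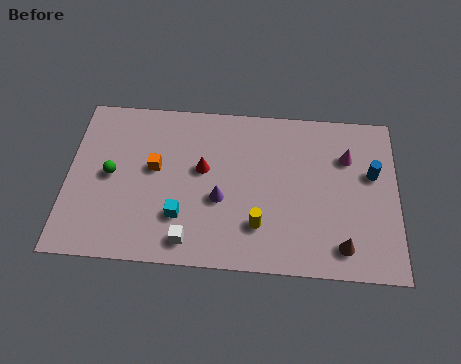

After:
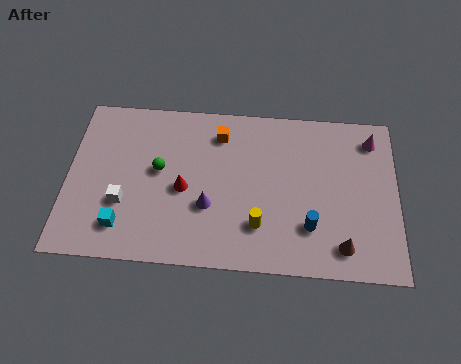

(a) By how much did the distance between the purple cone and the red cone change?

-0.3

The distance was about 1.7 in the first image and 1.4 in the second, so they moved 0.3 units closer together.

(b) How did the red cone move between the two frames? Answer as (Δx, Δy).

(-0.8, -1.1)

The red cone started near (5.9, 4.9) and ended near (5.1, 3.8).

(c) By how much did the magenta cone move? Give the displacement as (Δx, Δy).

(1.1, 1.0)

The magenta cone started near (12.2, 6.0) and ended near (13.3, 7.0).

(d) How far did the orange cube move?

3.4

The orange cube was near (3.8, 4.8) before and (6.6, 6.8) after, so it travelled √(2.8² + 2.0²) ≈ 3.4 units.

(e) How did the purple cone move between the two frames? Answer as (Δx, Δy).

(-0.5, -0.4)

From the two frames, the purple cone sits at roughly (6.7, 3.4) before and (6.2, 3.0) after.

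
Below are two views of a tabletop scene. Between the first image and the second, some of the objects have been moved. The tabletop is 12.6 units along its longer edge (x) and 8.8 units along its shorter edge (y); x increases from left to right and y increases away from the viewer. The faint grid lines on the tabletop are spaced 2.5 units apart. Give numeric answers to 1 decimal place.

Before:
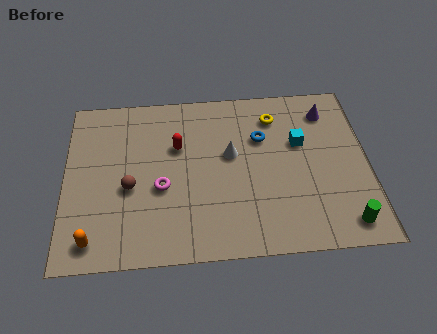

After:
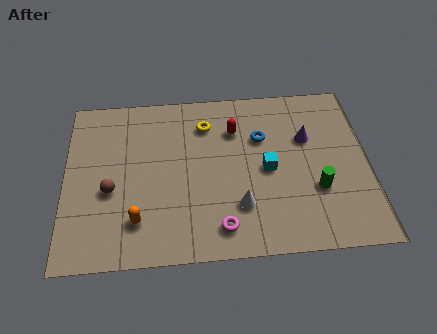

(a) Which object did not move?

the blue torus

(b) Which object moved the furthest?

the magenta torus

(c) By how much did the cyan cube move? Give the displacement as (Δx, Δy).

(-1.4, -1.3)

The cyan cube started near (9.8, 5.5) and ended near (8.4, 4.2).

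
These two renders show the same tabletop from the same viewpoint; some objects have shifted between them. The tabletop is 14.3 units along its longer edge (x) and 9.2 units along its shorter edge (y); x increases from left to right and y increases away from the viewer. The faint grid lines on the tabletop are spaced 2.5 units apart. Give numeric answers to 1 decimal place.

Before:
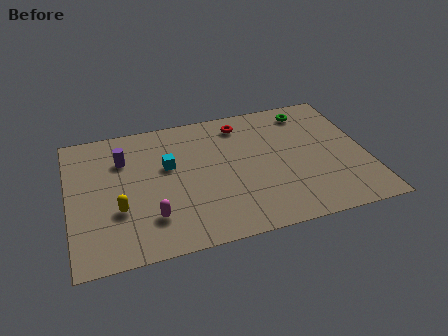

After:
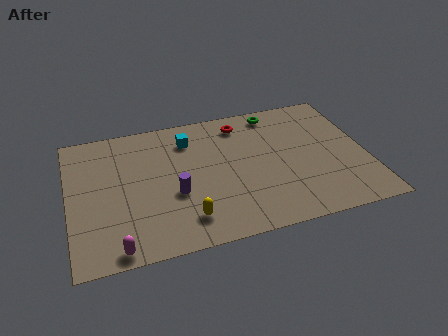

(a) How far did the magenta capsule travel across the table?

2.3

From (3.8, 2.3) to (2.1, 0.8), the magenta capsule covered √(1.7² + 1.5²) ≈ 2.3 units.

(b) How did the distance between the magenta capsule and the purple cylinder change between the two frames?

-0.4

They were about 4.4 units apart before and 4.0 after — 0.4 units closer together.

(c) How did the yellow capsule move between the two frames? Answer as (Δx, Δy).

(3.1, -1.4)

The yellow capsule was at about (2.3, 3.2) and moved to about (5.4, 1.8).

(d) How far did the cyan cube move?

1.9

The cyan cube was near (4.8, 5.6) before and (5.9, 7.2) after, so it travelled √(1.1² + 1.6²) ≈ 1.9 units.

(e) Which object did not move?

the red torus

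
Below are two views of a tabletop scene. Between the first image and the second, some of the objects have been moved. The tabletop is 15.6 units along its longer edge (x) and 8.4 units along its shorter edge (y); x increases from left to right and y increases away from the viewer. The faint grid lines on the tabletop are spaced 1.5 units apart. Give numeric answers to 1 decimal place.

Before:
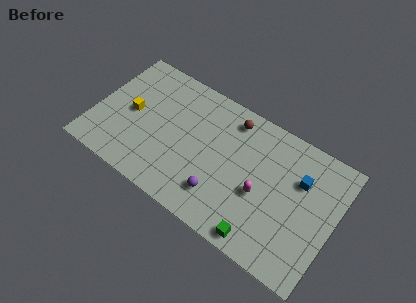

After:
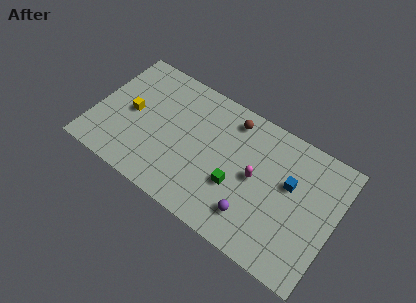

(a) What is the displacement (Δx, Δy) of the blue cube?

(-0.6, -0.6)

The blue cube was at about (13.2, 5.7) and moved to about (12.6, 5.1).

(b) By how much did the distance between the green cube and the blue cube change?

-1.3

Before: roughly 5.1 units apart; after: 3.8. That's 1.3 units closer together.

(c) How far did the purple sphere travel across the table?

2.1

The purple sphere moved from about (8.6, 2.0) to (10.7, 1.9), a distance of √(2.1² + 0.1²) ≈ 2.1.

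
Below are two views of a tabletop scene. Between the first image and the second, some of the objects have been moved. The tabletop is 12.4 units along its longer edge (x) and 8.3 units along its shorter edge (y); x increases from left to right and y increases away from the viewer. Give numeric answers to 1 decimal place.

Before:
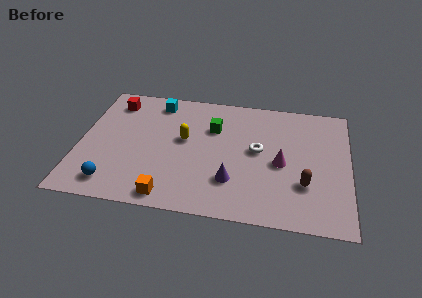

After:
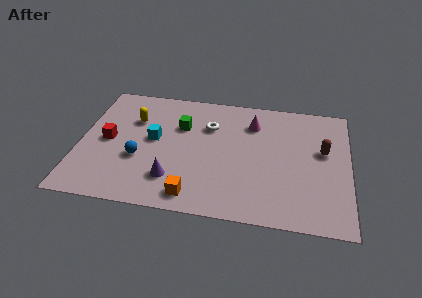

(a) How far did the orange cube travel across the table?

1.1

From (4.3, 0.9) to (5.4, 1.1), the orange cube covered √(1.1² + 0.2²) ≈ 1.1 units.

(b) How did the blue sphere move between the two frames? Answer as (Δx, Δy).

(1.1, 1.8)

The blue sphere started near (1.7, 1.3) and ended near (2.8, 3.1).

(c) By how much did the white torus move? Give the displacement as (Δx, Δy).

(-2.3, 1.3)

The white torus was at about (8.2, 4.5) and moved to about (5.9, 5.8).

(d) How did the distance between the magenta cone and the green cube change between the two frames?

-0.3

They were about 3.7 units apart before and 3.4 after — 0.3 units closer together.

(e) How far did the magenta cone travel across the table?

2.9

The magenta cone moved from about (9.3, 3.8) to (7.9, 6.3), a distance of √(1.4² + 2.5²) ≈ 2.9.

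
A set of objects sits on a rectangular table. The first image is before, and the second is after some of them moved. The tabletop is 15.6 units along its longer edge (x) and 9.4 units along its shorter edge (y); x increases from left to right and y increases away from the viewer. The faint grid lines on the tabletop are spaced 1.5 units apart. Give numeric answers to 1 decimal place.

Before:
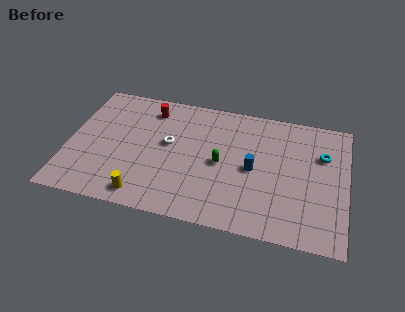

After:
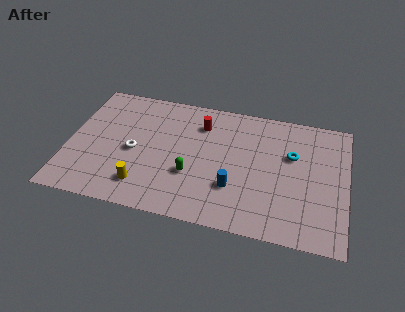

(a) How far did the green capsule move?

2.0

The green capsule was near (8.6, 4.5) before and (7.0, 3.3) after, so it travelled √(1.6² + 1.2²) ≈ 2.0 units.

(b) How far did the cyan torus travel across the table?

1.7

The cyan torus was near (14.2, 6.4) before and (12.5, 6.0) after, so it travelled √(1.7² + 0.4²) ≈ 1.7 units.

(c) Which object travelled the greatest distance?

the red cylinder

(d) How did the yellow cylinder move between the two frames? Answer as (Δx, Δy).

(-0.1, 0.7)

The yellow cylinder started near (4.5, 1.2) and ended near (4.4, 1.9).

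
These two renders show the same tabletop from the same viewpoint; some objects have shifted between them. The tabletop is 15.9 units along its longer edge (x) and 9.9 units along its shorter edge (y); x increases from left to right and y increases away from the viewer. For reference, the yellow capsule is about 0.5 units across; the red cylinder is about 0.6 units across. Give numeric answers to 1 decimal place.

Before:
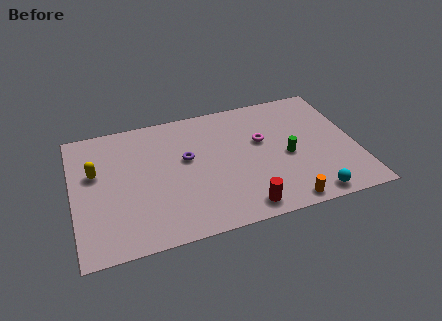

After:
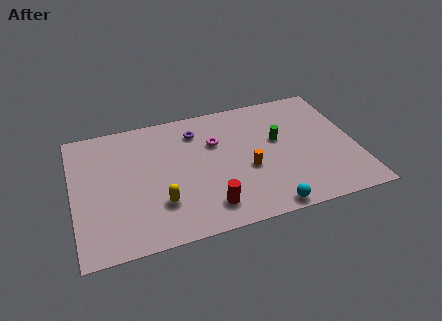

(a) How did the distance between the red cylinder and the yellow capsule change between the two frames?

-6.5

They were about 9.3 units apart before and 2.8 after — 6.5 units closer together.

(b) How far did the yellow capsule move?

4.7

From (1.3, 6.1) to (4.7, 2.8), the yellow capsule covered √(3.4² + 3.3²) ≈ 4.7 units.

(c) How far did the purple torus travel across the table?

2.1

From (6.4, 5.8) to (7.1, 7.8), the purple torus covered √(0.7² + 2.0²) ≈ 2.1 units.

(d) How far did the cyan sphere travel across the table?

2.5

The cyan sphere was near (13.0, 1.0) before and (10.5, 0.8) after, so it travelled √(2.5² + 0.2²) ≈ 2.5 units.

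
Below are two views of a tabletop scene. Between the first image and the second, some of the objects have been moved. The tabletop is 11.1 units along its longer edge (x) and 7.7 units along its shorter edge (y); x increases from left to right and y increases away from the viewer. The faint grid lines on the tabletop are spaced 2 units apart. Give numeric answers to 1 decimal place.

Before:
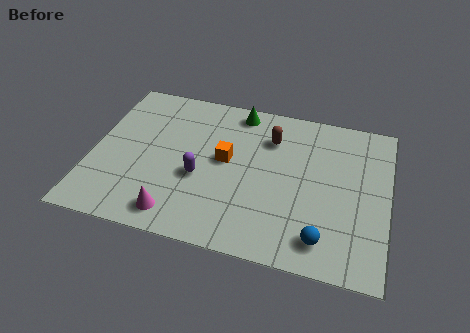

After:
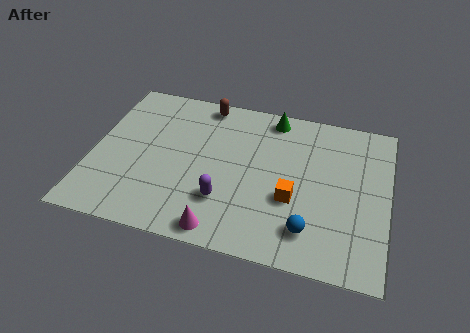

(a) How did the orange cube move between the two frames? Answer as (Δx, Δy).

(2.6, -1.3)

The orange cube started near (5.0, 4.2) and ended near (7.6, 2.9).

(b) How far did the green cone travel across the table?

1.3

From (5.3, 6.8) to (6.6, 6.8), the green cone covered √(1.3² + 0.0²) ≈ 1.3 units.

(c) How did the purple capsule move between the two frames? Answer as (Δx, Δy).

(1.0, -0.9)

From the two frames, the purple capsule sits at roughly (4.1, 3.1) before and (5.1, 2.2) after.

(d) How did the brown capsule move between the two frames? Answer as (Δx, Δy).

(-2.6, 1.2)

The brown capsule was at about (6.6, 5.7) and moved to about (4.0, 6.9).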